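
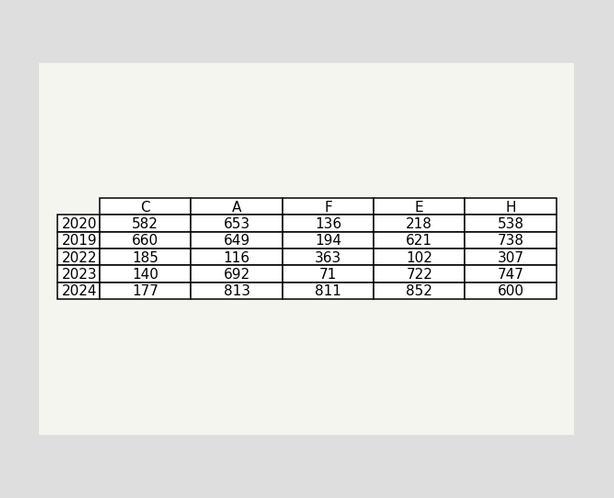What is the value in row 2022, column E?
The (2022, E) cell reads 102.

102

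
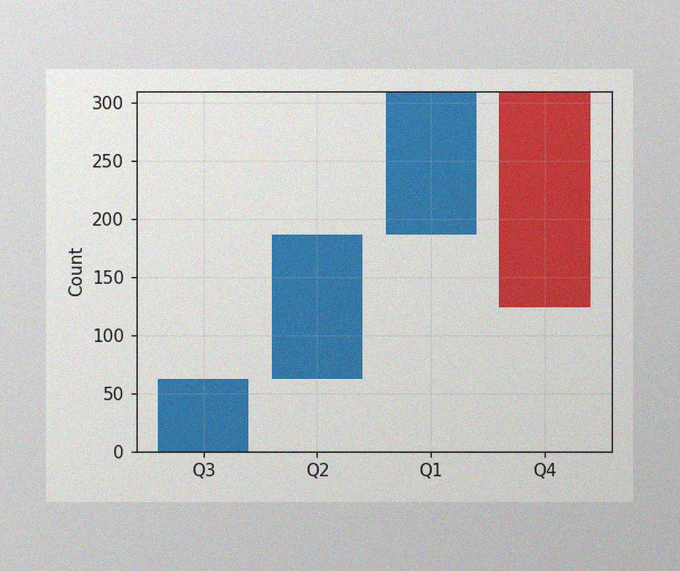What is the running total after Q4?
124

The image has some photo noise and uneven lighting. After Q4 the running total reaches 124.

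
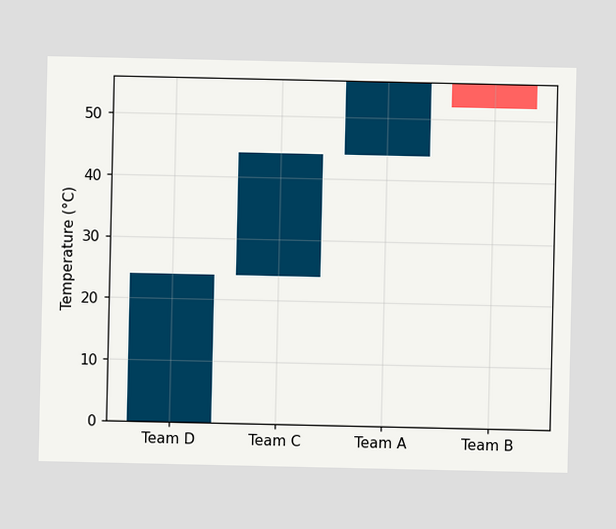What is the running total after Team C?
After Team C the running total reaches 44°C.

44°C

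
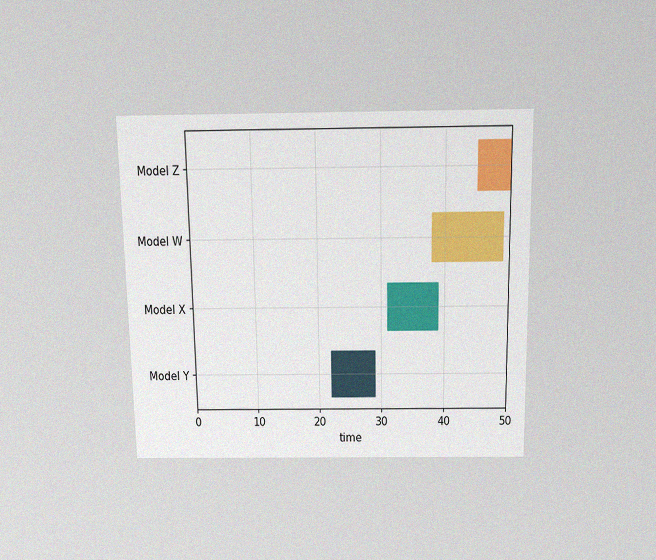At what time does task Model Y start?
The chart is viewed slightly from above, with some photo noise. The Model Y bar begins at t=22.

22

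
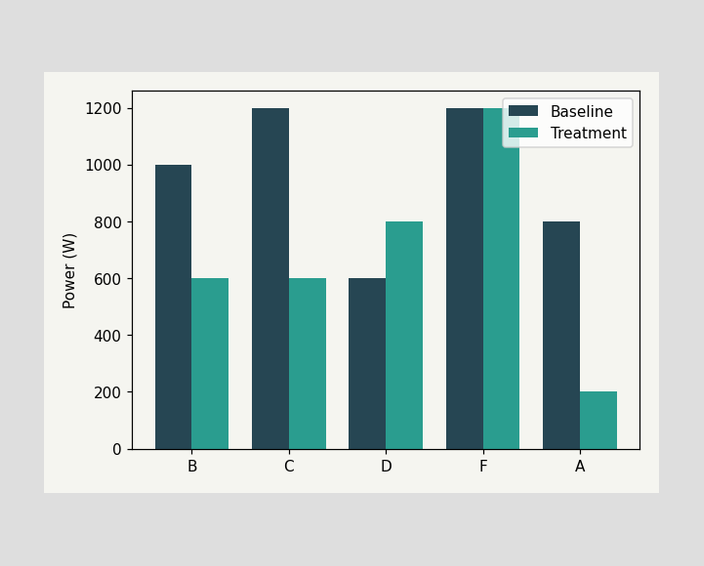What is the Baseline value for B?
1000W

The Baseline bar at B reaches 1000W on the y-axis.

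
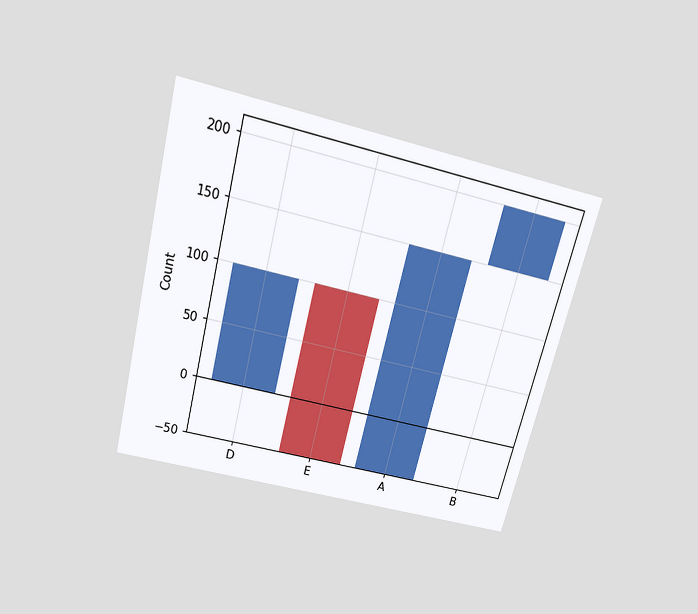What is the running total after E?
-50

The chart is tilted about 14° clockwise and viewed slightly from above. After E the running total reaches -50.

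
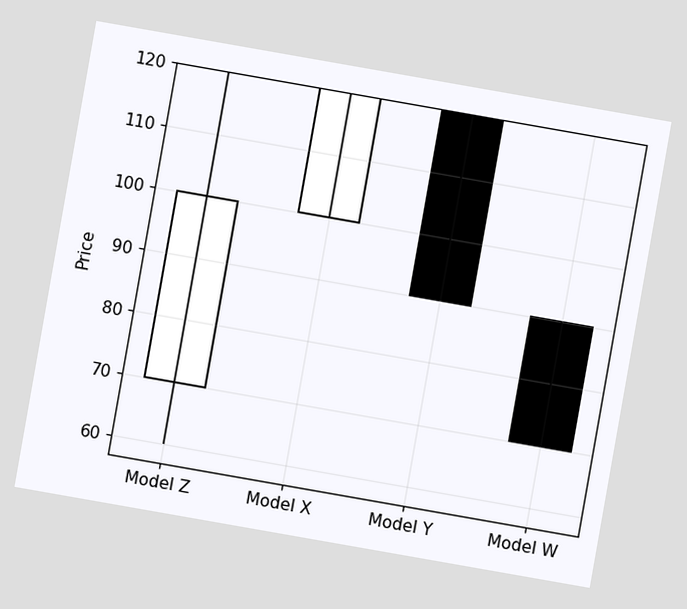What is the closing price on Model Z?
100

The chart is tilted about 10° clockwise. The Model Z candle closes at 100.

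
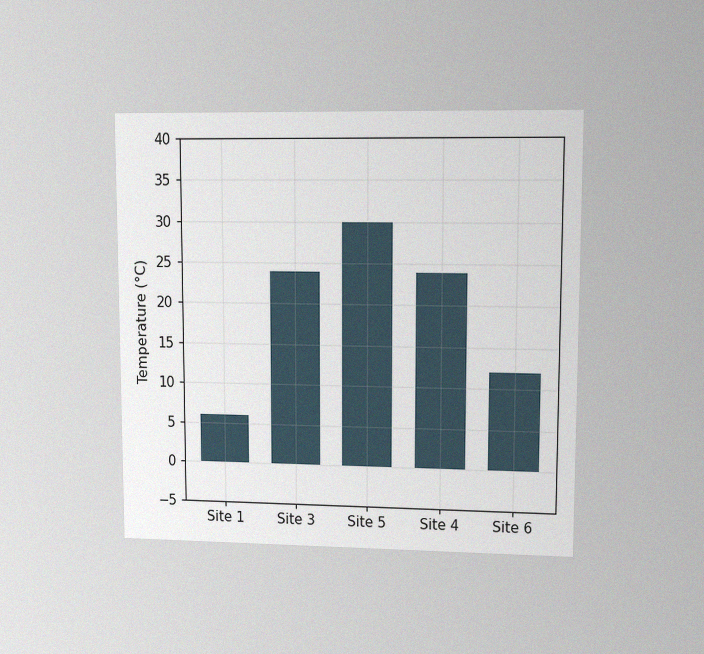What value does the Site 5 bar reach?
The chart is viewed at a slight angle, with some photo noise. Reading along the chart's y-axis, the Site 5 bar reaches 30°C.

30°C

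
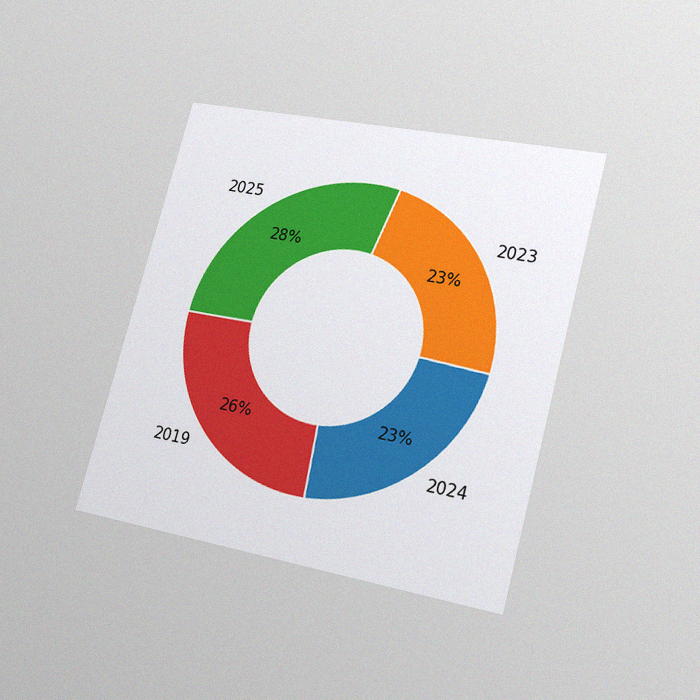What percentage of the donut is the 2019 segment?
26%

The chart is tilted about 15° clockwise and viewed at a slight angle, with some photo noise. The 2019 segment takes up 26% of the ring.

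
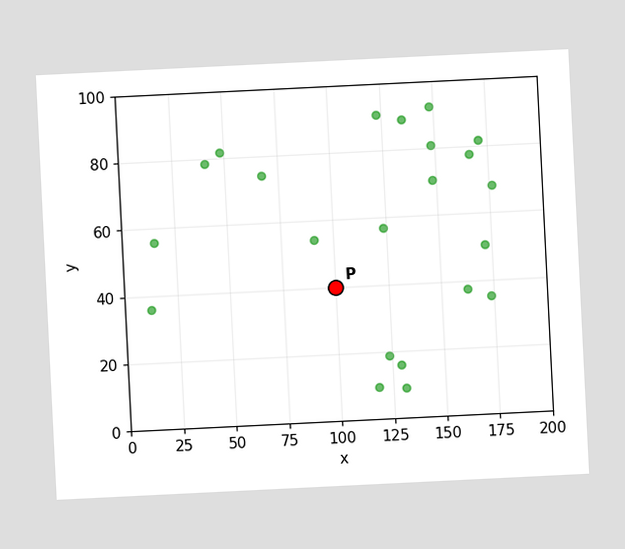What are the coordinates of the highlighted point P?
The chart is tilted about 3° counter-clockwise. Following the gridlines from P to each axis, P sits at (100, 40).

(100, 40)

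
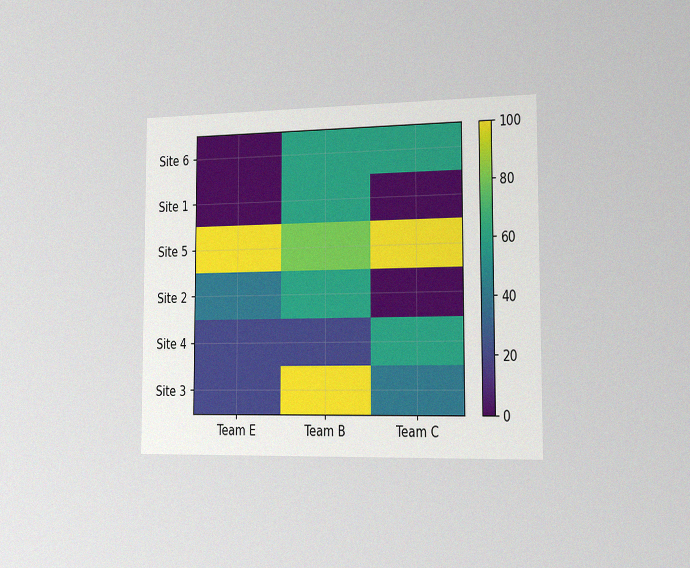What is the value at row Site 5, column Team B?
The chart is viewed slightly from the right, with some photo noise. Matching cell (Site 5, Team B) against the colorbar gives 80.

80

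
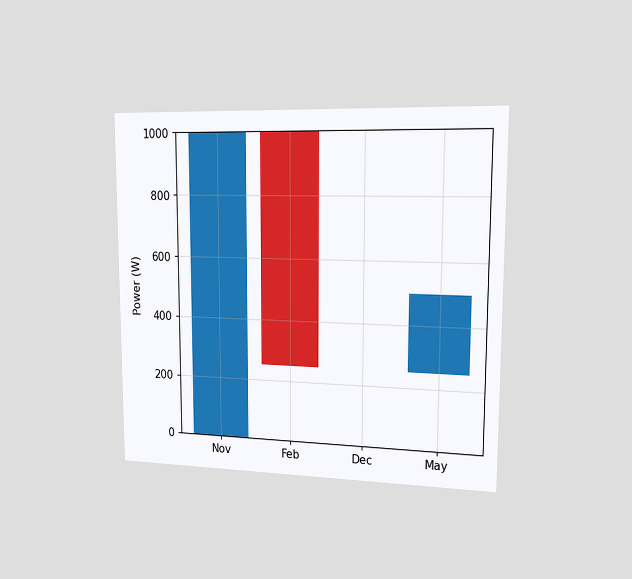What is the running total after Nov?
The chart is viewed slightly from the right. After Nov the running total reaches 1000W.

1000W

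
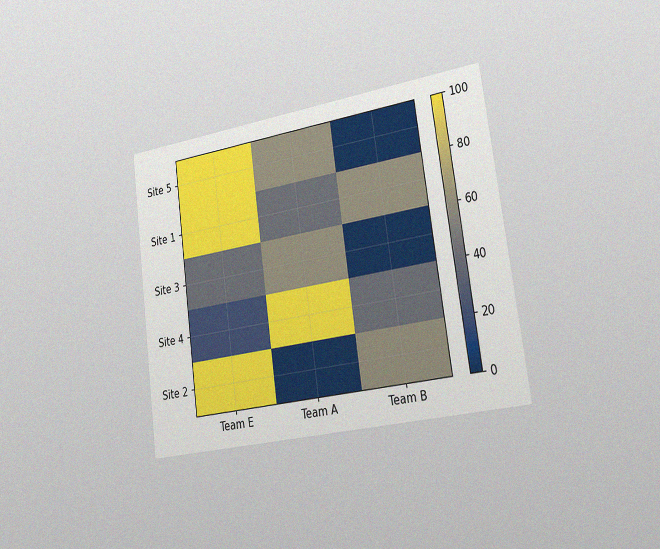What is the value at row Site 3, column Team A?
The chart is tilted about 8° counter-clockwise and viewed slightly from the right, with some photo noise. Matching cell (Site 3, Team A) against the colorbar gives 60.

60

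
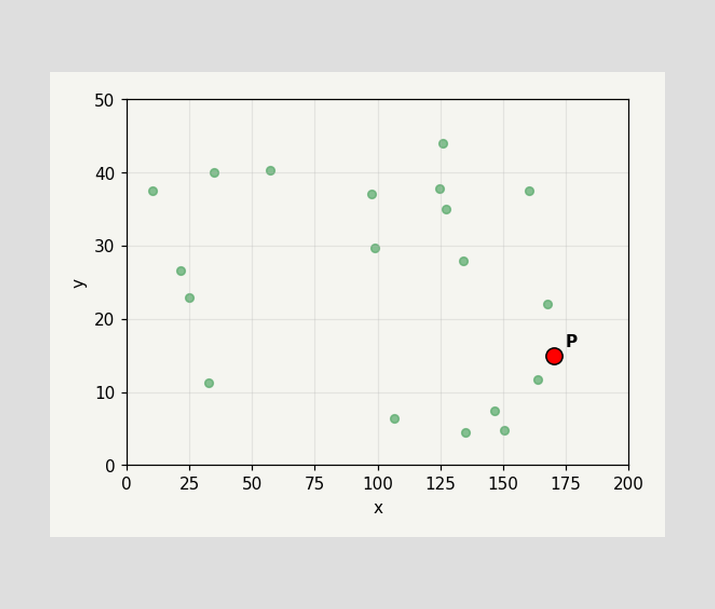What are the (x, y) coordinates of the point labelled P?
(170, 15)

Following the gridlines from P to each axis, P sits at (170, 15).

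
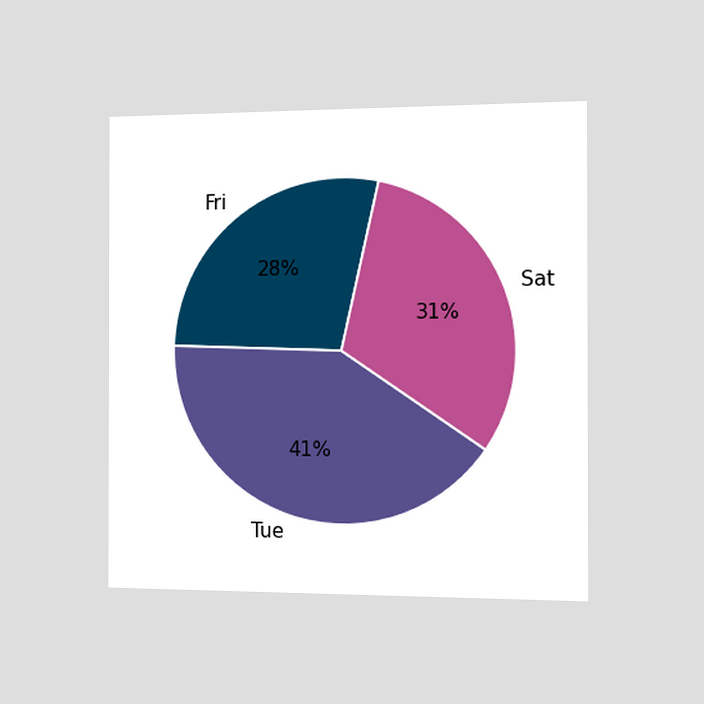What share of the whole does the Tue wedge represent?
The chart is viewed slightly from the right. The Tue slice takes up 41% of the pie.

41%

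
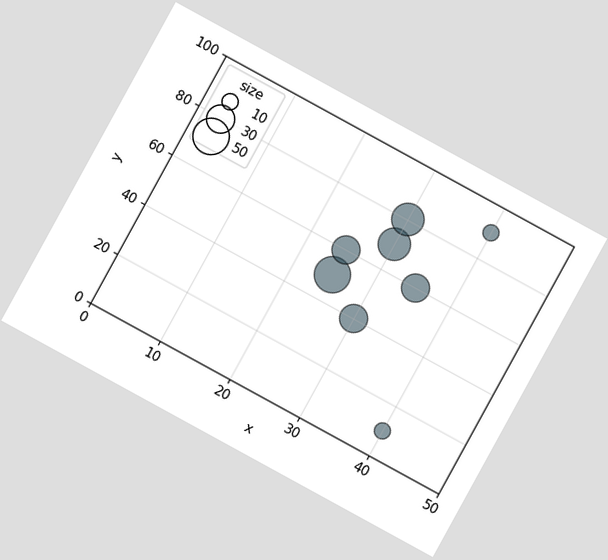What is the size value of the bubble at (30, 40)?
The chart is tilted about 29° clockwise. Matching the bubble at (30, 40) against the size legend gives 30.

30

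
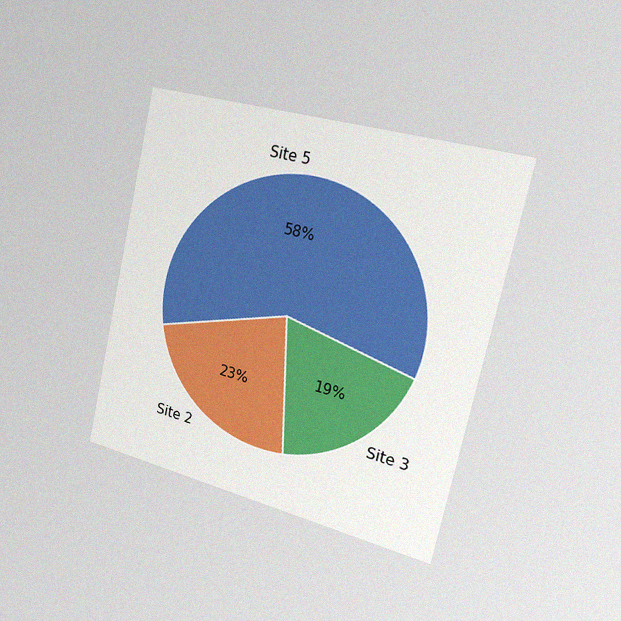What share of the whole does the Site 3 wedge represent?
19%

The chart is tilted about 13° clockwise and viewed slightly from the right, with some photo noise. The Site 3 slice takes up 19% of the pie.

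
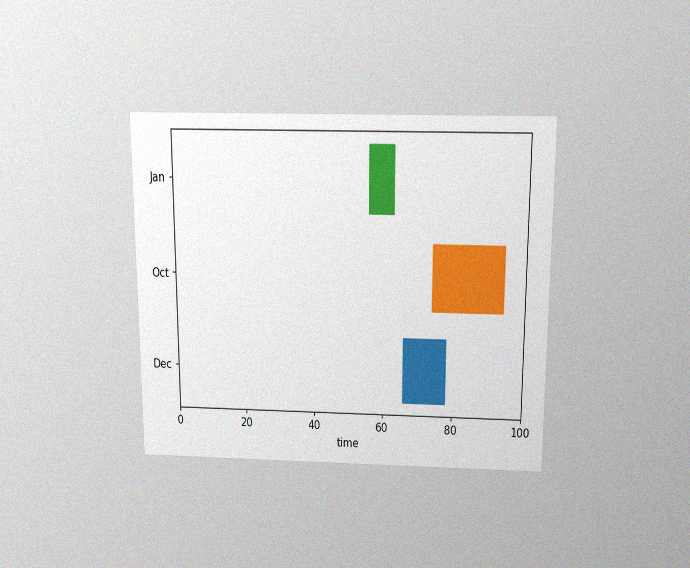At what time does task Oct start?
The chart is viewed slightly from above, with some photo noise. The Oct bar begins at t=74.

74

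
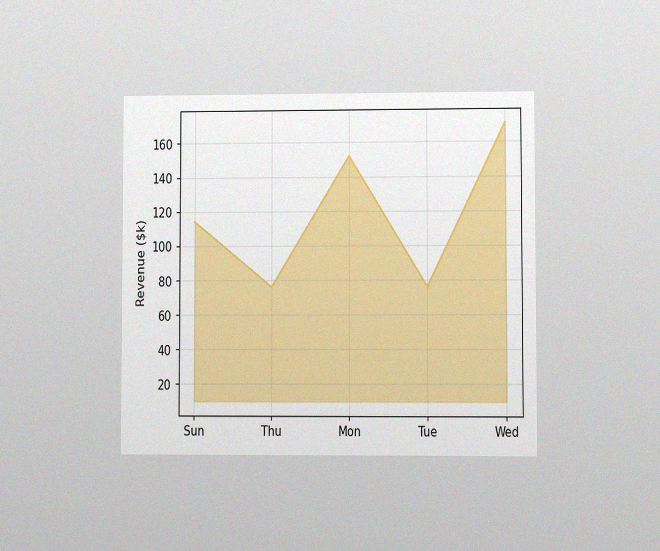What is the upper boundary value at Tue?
The chart is viewed at a slight angle, with some photo noise. At Tue the upper boundary is at $76k.

$76k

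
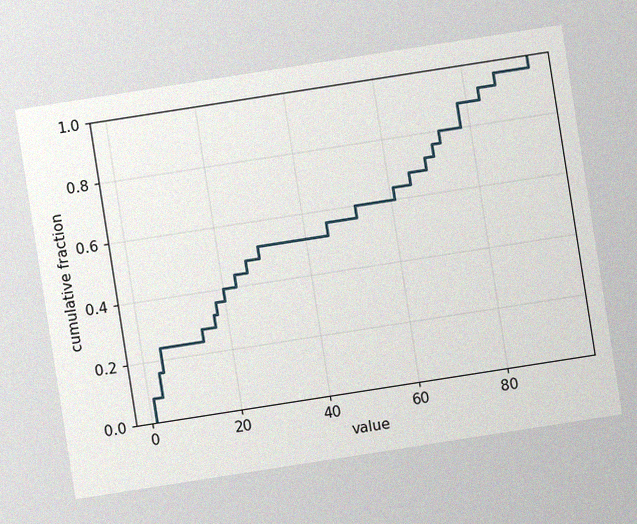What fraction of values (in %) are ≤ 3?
The chart is tilted about 9° counter-clockwise, with some photo noise. At x=3 the ECDF step is at 16%.

16%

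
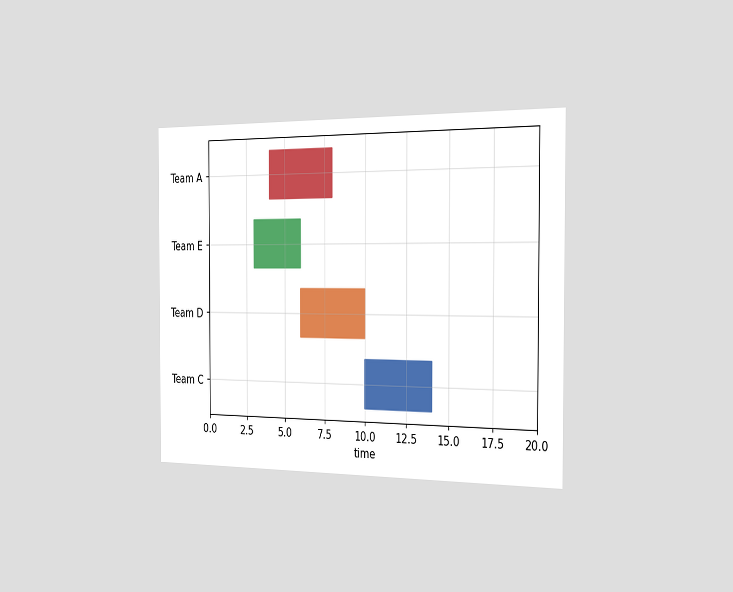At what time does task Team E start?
3

The chart is viewed slightly from the right. The Team E bar begins at t=3.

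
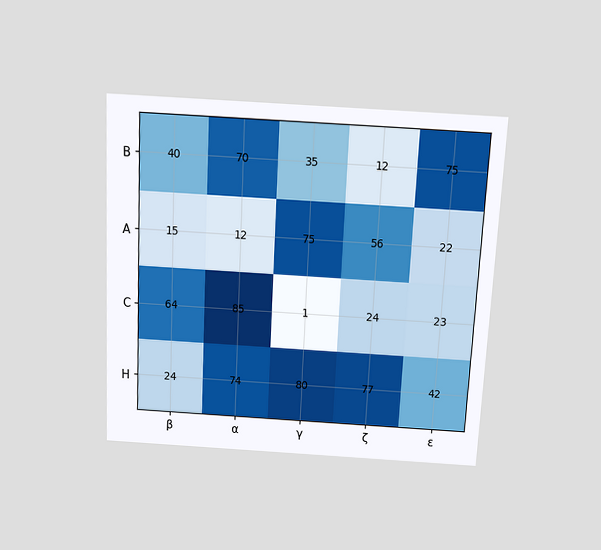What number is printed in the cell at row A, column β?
15

The chart is tilted about 3° clockwise and viewed slightly from above. The (A, β) cell reads 15.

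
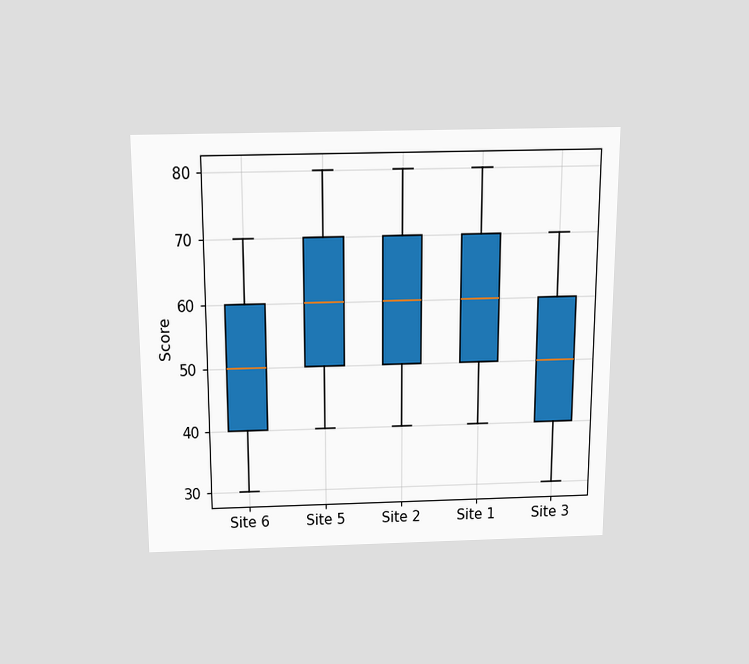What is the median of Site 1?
60

The chart is viewed slightly from above. The median line in the Site 1 box sits at 60.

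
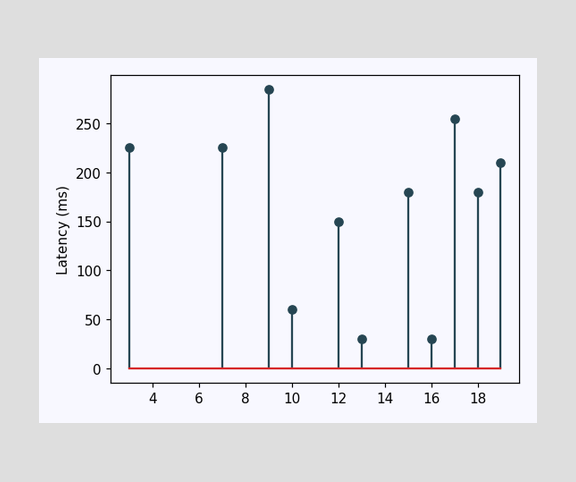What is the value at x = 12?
150ms

The stem at x=12 reaches 150ms.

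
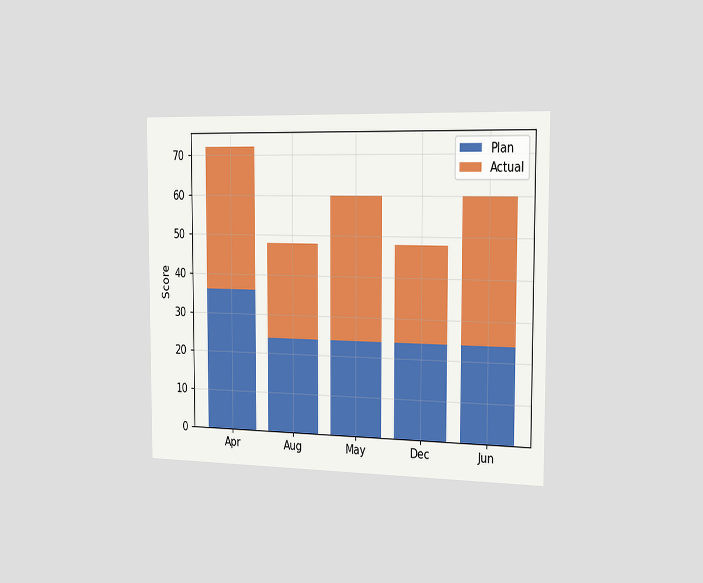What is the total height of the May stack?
The chart is viewed slightly from the right. The May stack's top reaches 60 on the y-axis.

60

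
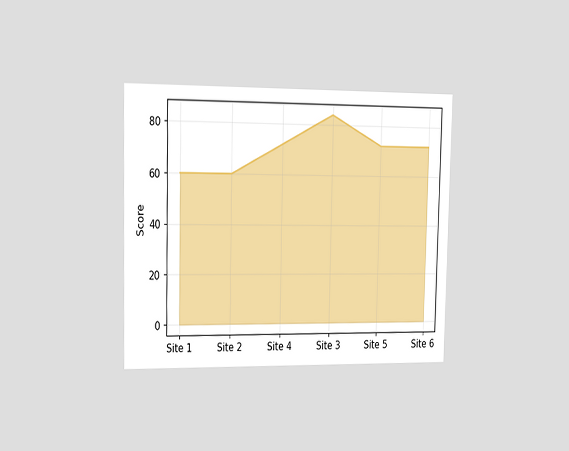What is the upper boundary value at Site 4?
72

The chart is viewed slightly from the left. At Site 4 the upper boundary is at 72.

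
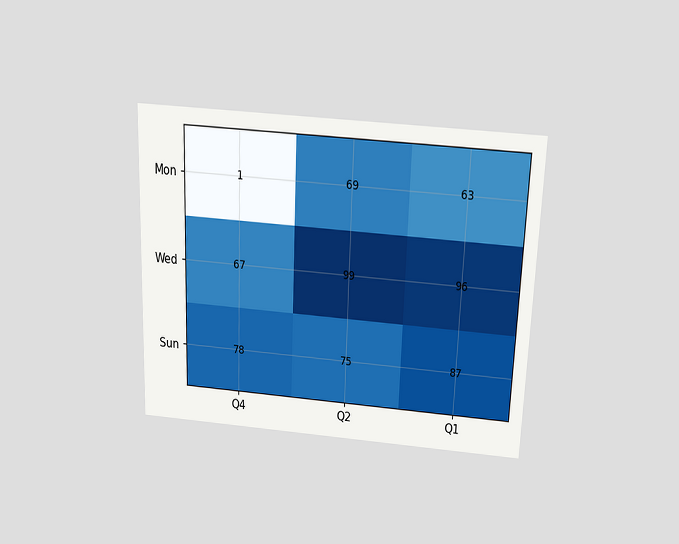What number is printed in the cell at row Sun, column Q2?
75

The chart is tilted about 2° clockwise and viewed slightly from above. The (Sun, Q2) cell reads 75.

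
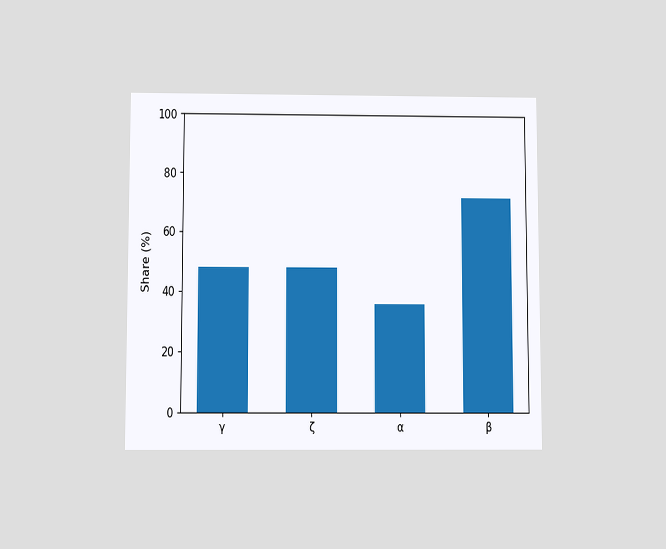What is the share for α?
36%

The chart is viewed slightly from below. Reading along the chart's y-axis, the α bar reaches 36%.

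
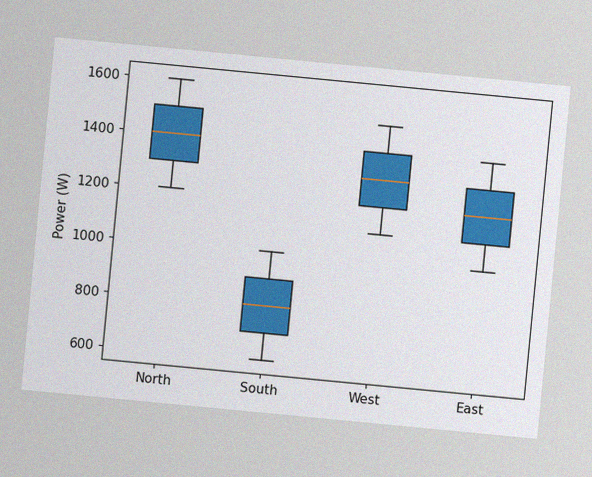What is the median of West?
The chart is tilted about 5° clockwise, with some photo noise. The median line in the West box sits at 1300W.

1300W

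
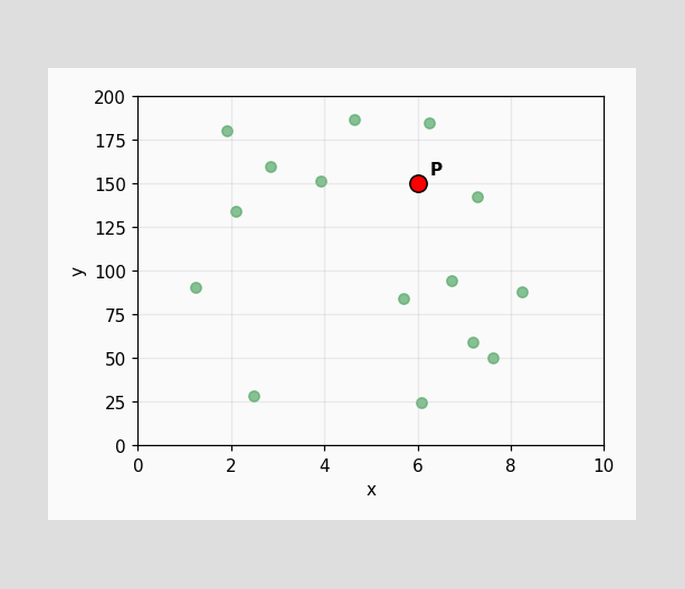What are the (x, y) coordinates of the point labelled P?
(6, 150)

Following the gridlines from P to each axis, P sits at (6, 150).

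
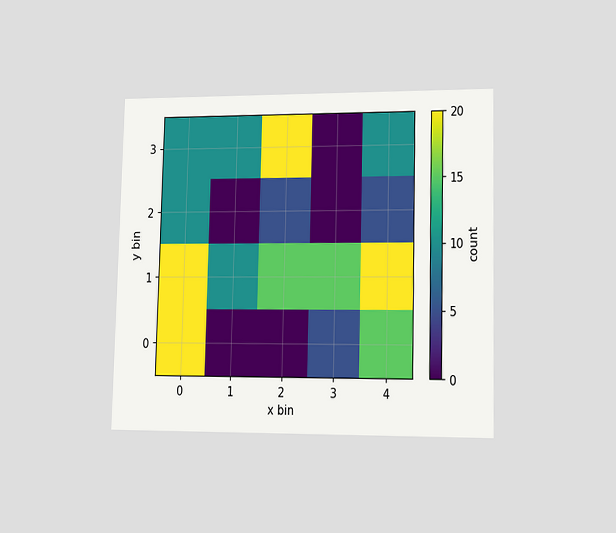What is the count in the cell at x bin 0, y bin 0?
20

The chart is viewed slightly from the right. Matching the cell (0, 0) against the colorbar gives 20.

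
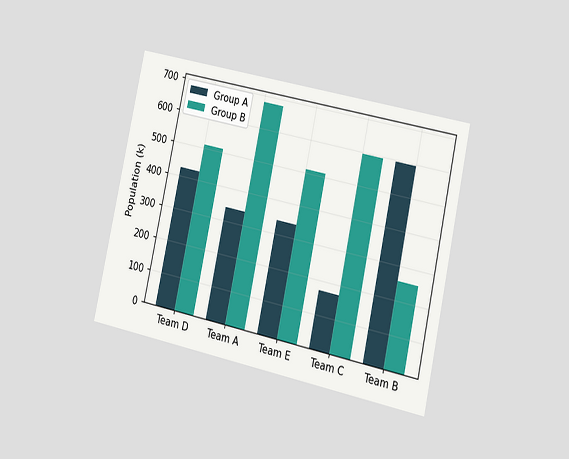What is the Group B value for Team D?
The chart is tilted about 12° clockwise and viewed at a slight angle. The Group B bar at Team D reaches 510k on the y-axis.

510k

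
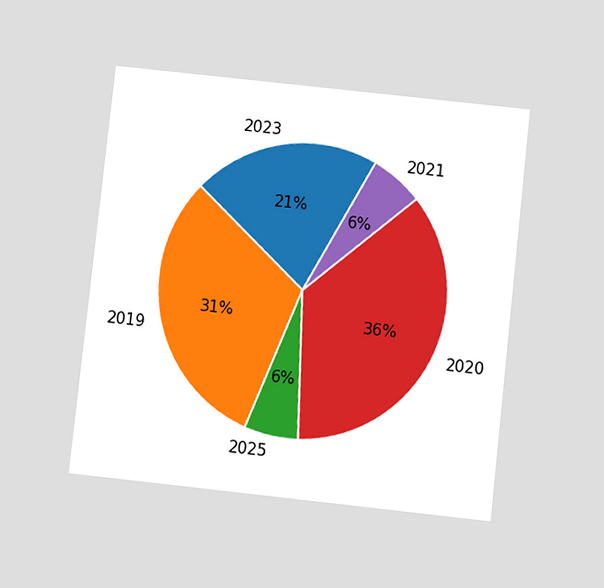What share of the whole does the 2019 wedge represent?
31%

The chart is tilted about 6° clockwise and viewed slightly from below. The 2019 slice takes up 31% of the pie.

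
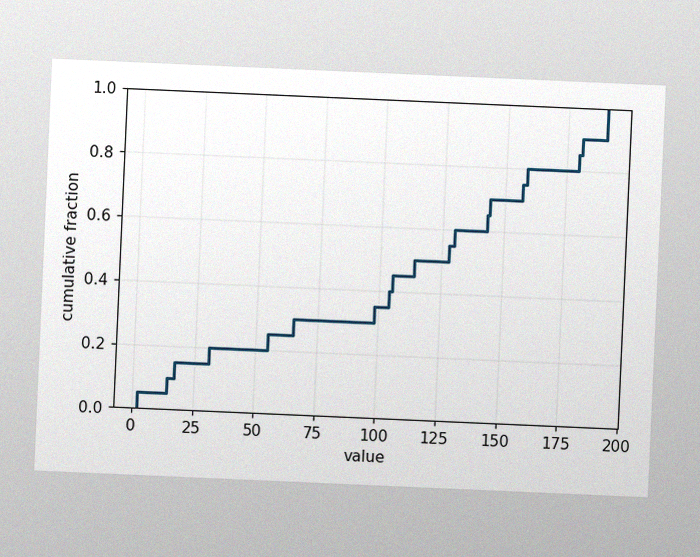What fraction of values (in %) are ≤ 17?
15%

The chart is tilted about 3° clockwise, with some photo noise. At x=17 the ECDF step is at 15%.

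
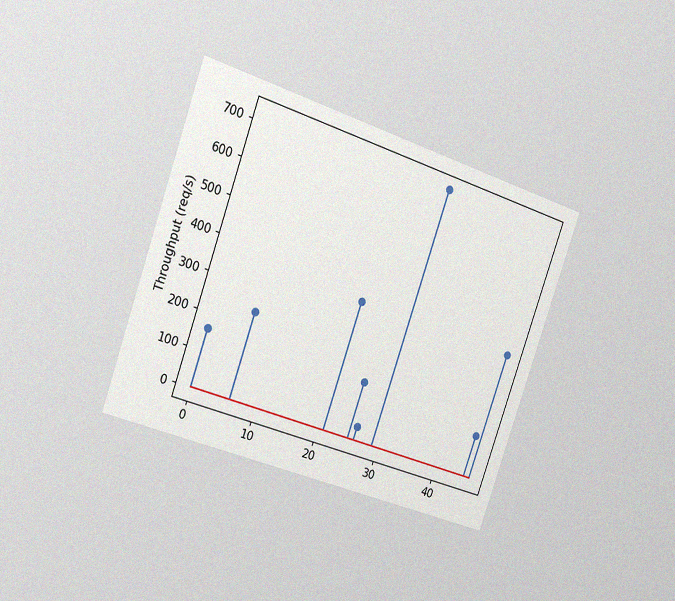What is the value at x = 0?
160req/s

The chart is tilted about 19° clockwise and viewed slightly from the left, with some photo noise. The stem at x=0 reaches 160req/s.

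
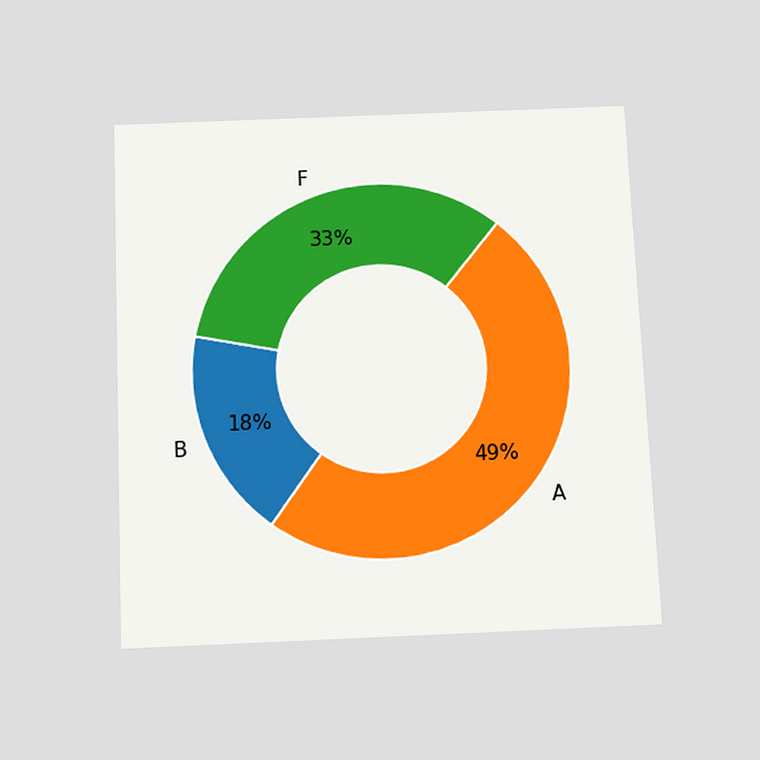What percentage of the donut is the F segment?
33%

The chart is tilted about 2° counter-clockwise and viewed slightly from below. The F segment takes up 33% of the ring.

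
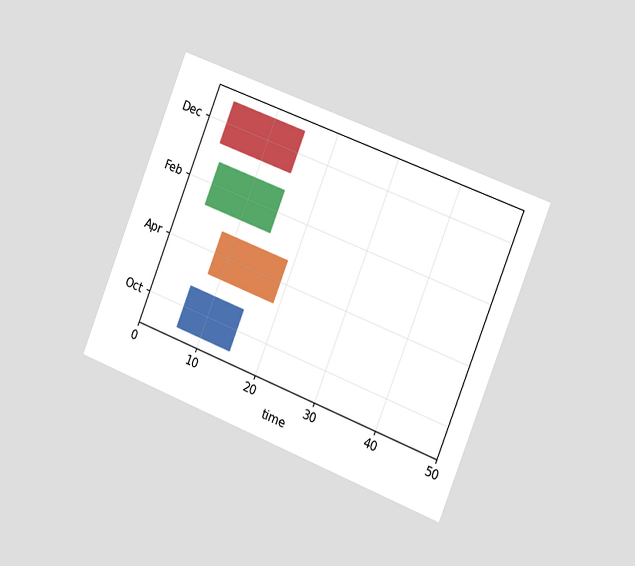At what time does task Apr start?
8

The chart is tilted about 22° clockwise and viewed slightly from the right. The Apr bar begins at t=8.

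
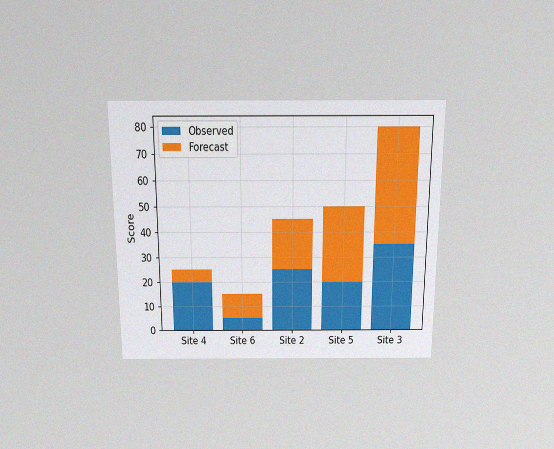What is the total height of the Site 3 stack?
80

The chart is viewed slightly from above, with some photo noise. The Site 3 stack's top reaches 80 on the y-axis.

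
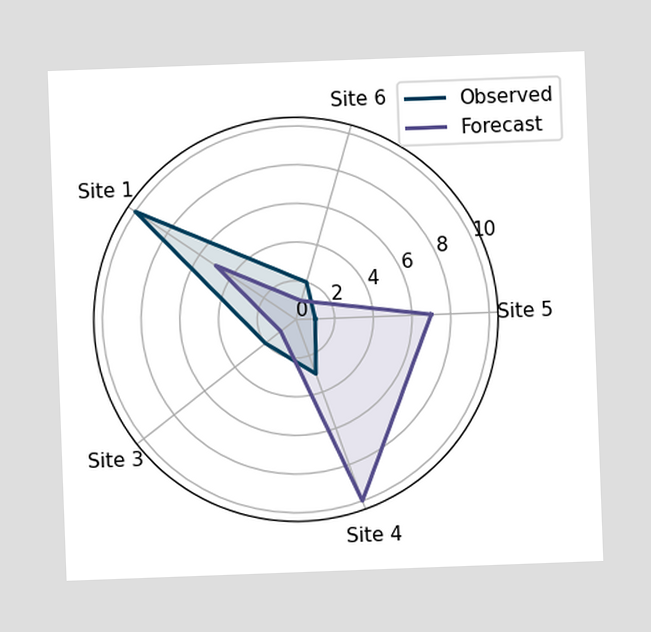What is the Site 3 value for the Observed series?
The chart is tilted about 2° counter-clockwise. On the Site 3 axis, Observed reaches 2.

2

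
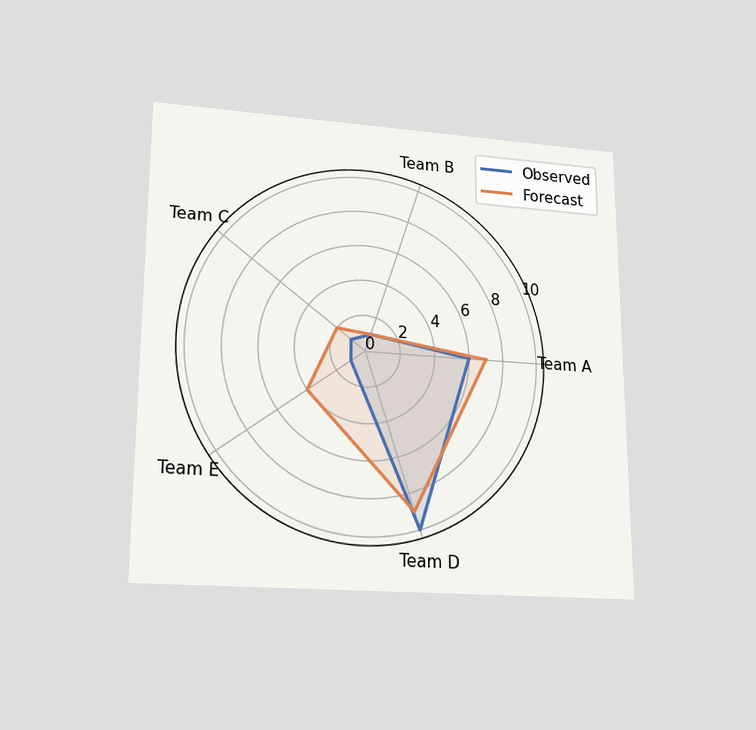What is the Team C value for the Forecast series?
The chart is viewed slightly from below. On the Team C axis, Forecast reaches 2.

2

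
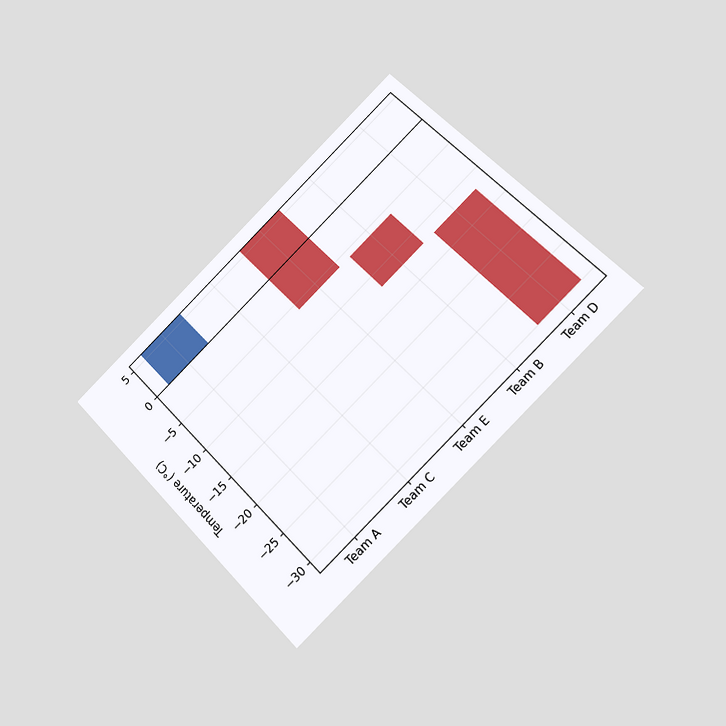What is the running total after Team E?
-6°C

The chart is tilted about 44° counter-clockwise and viewed at a slight angle. After Team E the running total reaches -6°C.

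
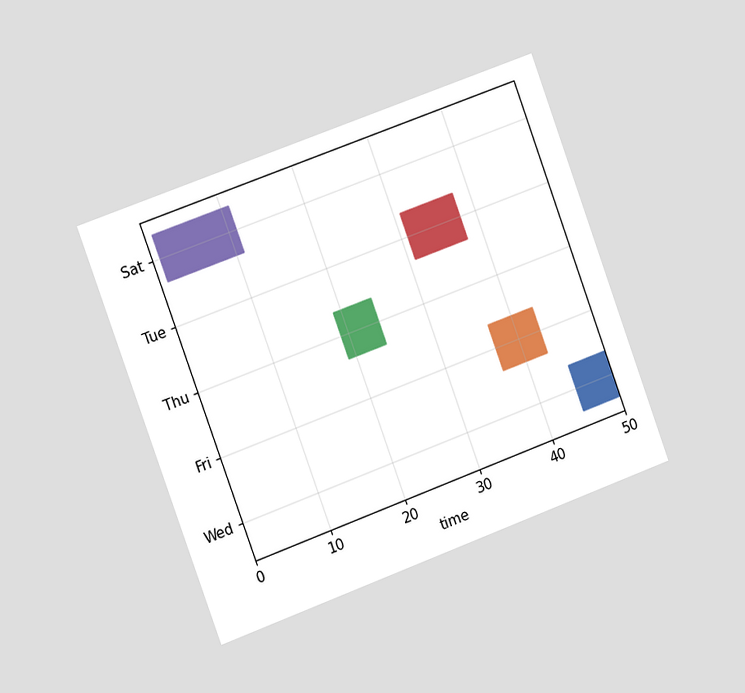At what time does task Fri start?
The chart is tilted about 20° counter-clockwise and viewed slightly from the left. The Fri bar begins at t=37.

37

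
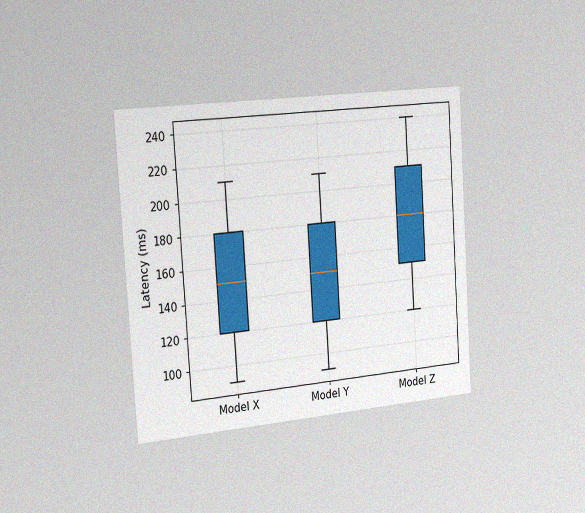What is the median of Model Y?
The chart is tilted about 4° counter-clockwise and viewed slightly from the left, with some photo noise. The median line in the Model Y box sits at 150ms.

150ms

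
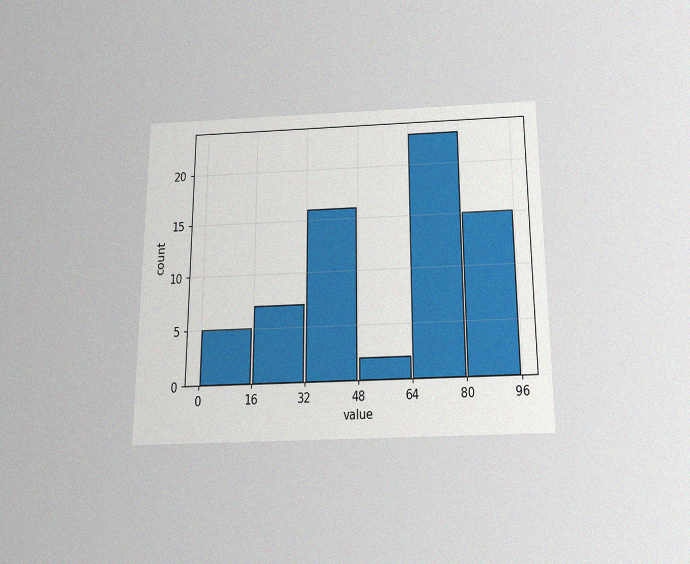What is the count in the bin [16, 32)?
The chart is viewed slightly from below, with some photo noise. The [16, 32) bin has height 7.

7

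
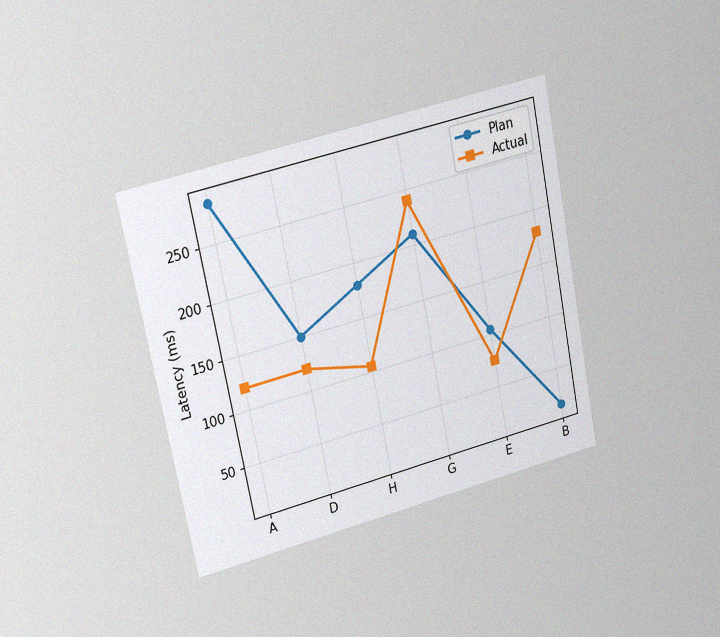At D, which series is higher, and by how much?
Plan, by 30ms

The chart is tilted about 11° counter-clockwise and viewed slightly from the left, with some photo noise. At D, Plan sits above the other line by 30ms.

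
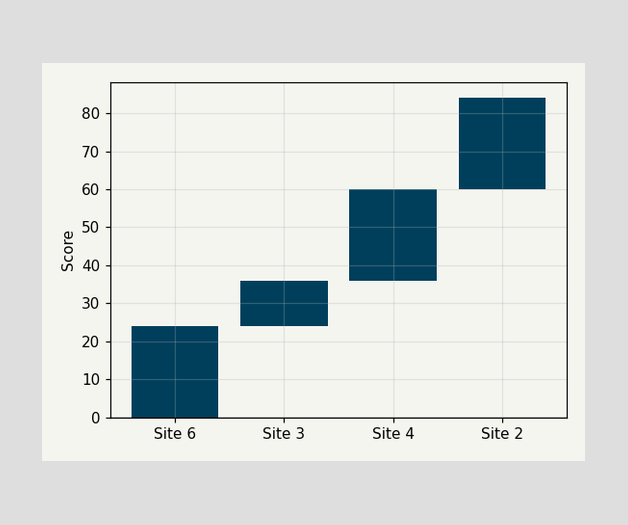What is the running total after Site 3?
After Site 3 the running total reaches 36.

36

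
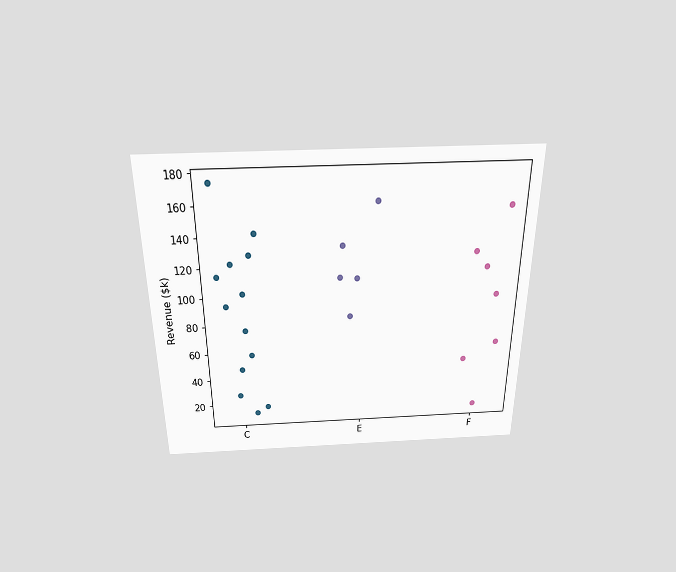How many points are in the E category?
5

The chart is viewed slightly from above. Counting the markers in the E column gives 5.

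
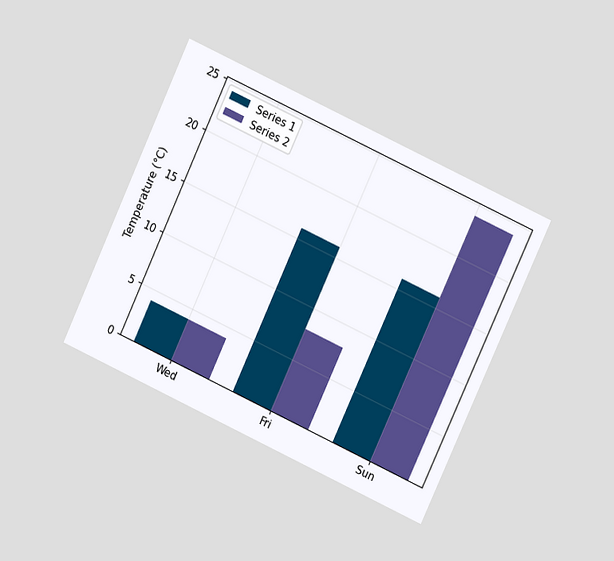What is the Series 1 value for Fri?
The chart is tilted about 25° clockwise and viewed at a slight angle. The Series 1 bar at Fri reaches 16°C on the y-axis.

16°C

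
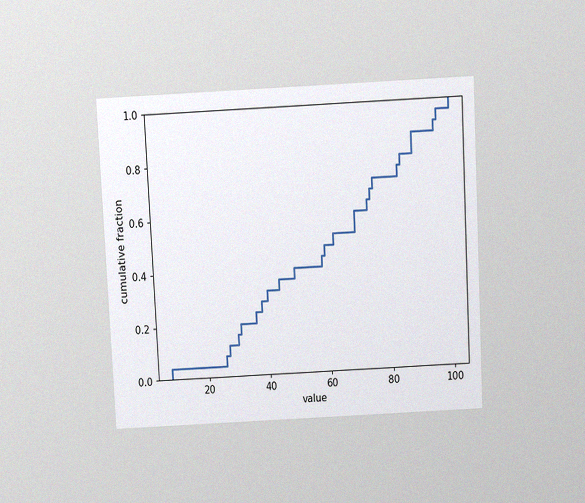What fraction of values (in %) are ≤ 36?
The chart is tilted about 3° counter-clockwise and viewed slightly from above, with some photo noise. At x=36 the ECDF step is at 24%.

24%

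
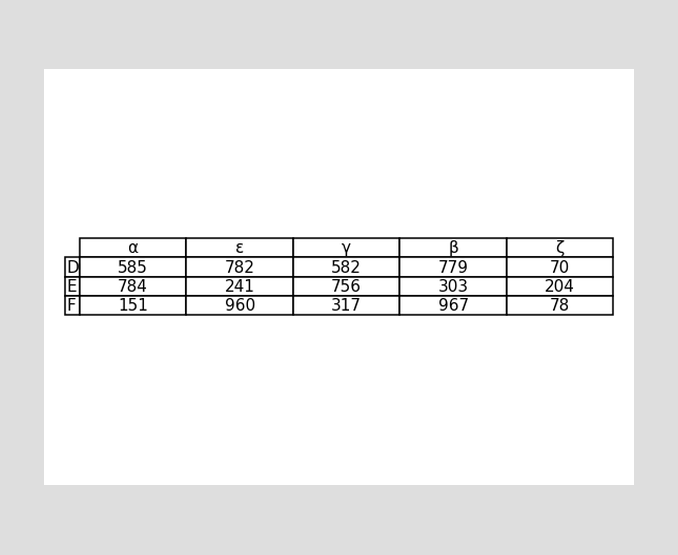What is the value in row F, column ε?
960

The (F, ε) cell reads 960.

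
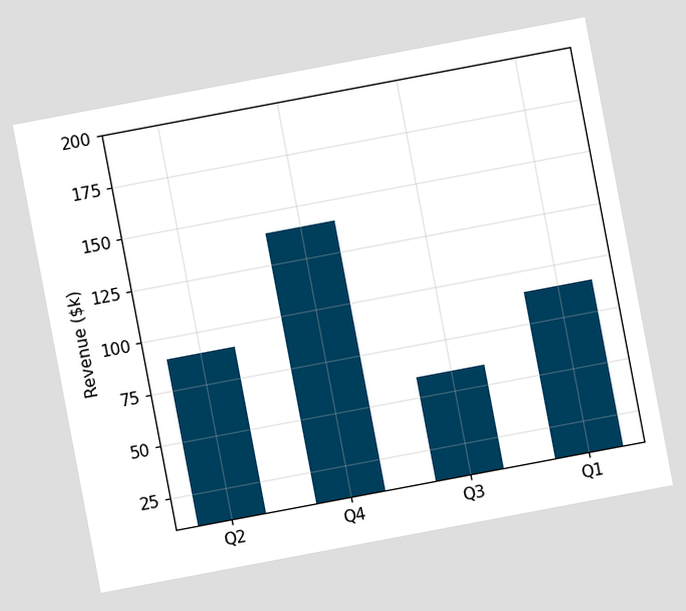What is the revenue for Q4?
$140k

The chart is tilted about 11° counter-clockwise. Reading along the chart's y-axis, the Q4 bar reaches $140k.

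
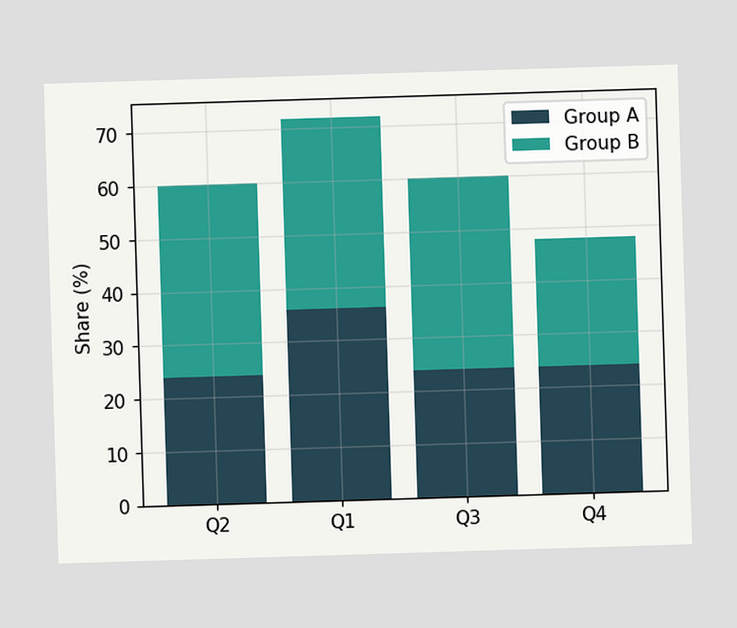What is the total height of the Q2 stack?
The Q2 stack's top reaches 60% on the y-axis.

60%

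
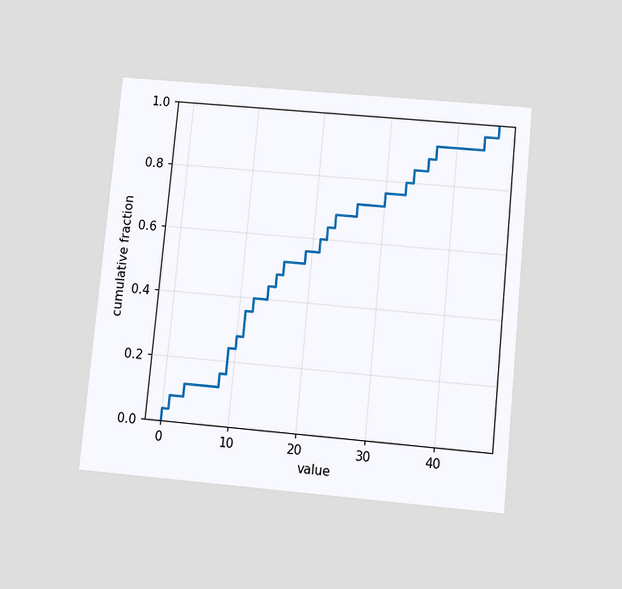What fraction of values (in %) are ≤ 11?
36%

The chart is tilted about 5° clockwise and viewed slightly from below. At x=11 the ECDF step is at 36%.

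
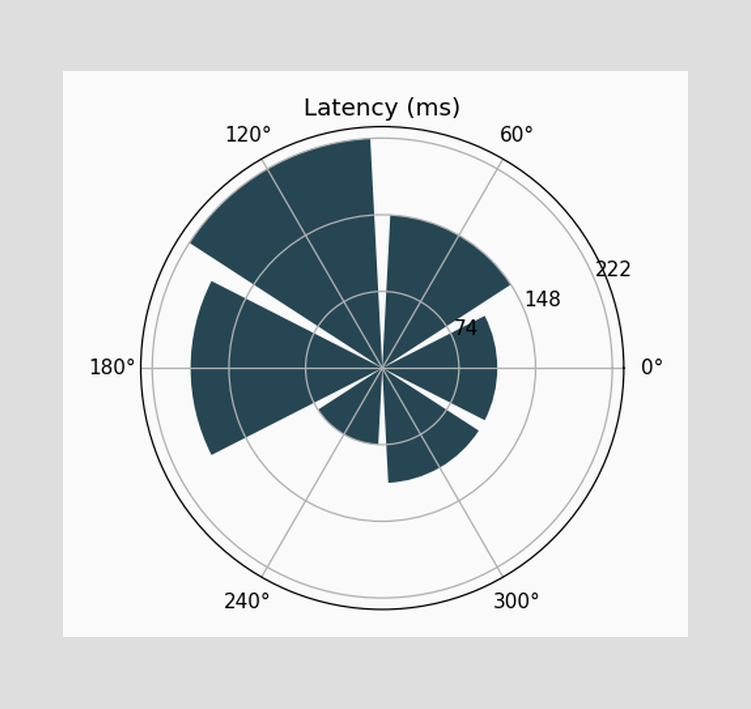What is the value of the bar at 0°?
The bar at 0° reaches 111ms on the radial axis.

111ms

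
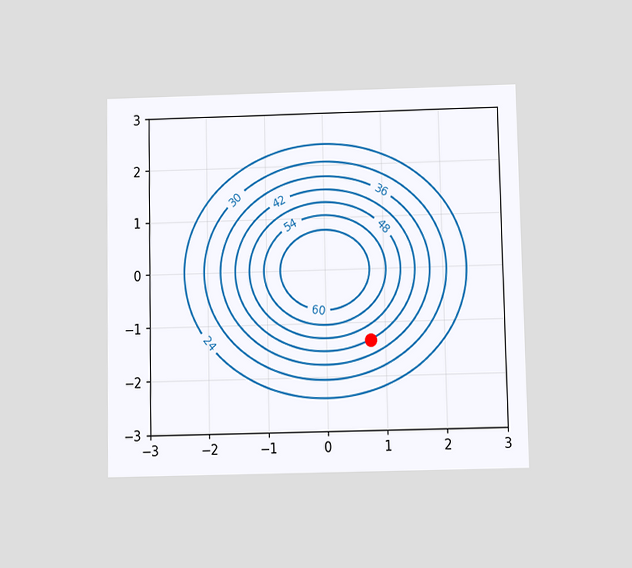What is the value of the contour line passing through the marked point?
42

The chart is viewed slightly from below. The marked point sits on the contour labelled 42.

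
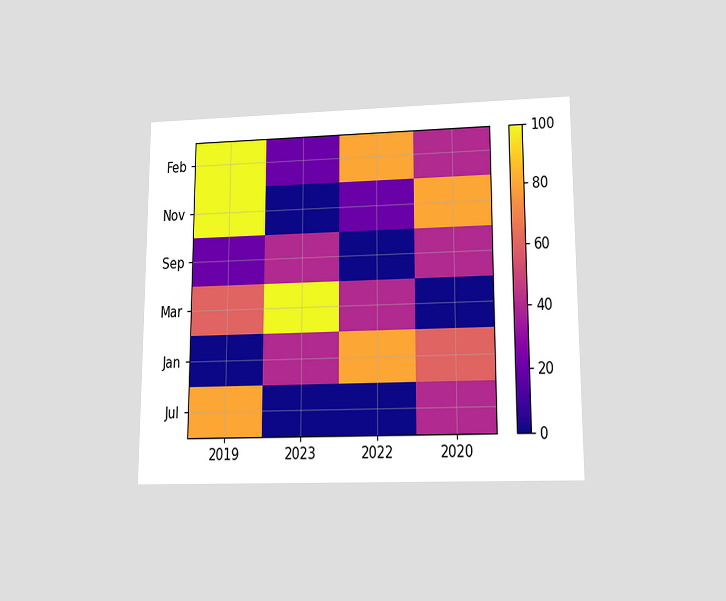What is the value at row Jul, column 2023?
The chart is viewed at a slight angle. Matching cell (Jul, 2023) against the colorbar gives 0.

0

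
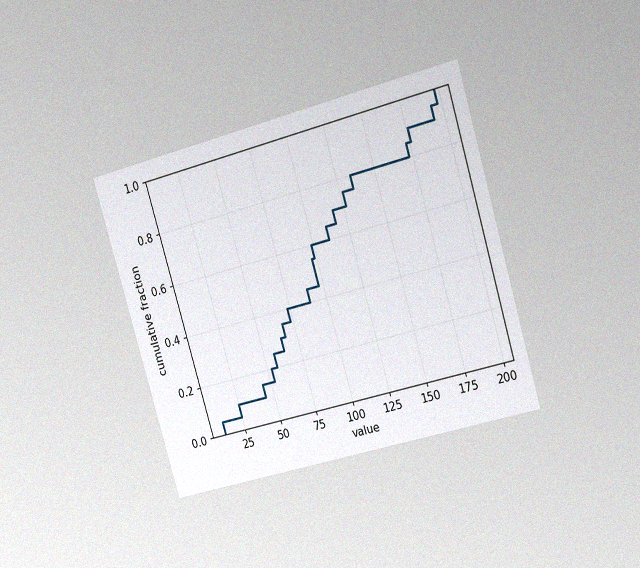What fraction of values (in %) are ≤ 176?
90%

The chart is tilted about 16° counter-clockwise and viewed slightly from the right, with some photo noise. At x=176 the ECDF step is at 90%.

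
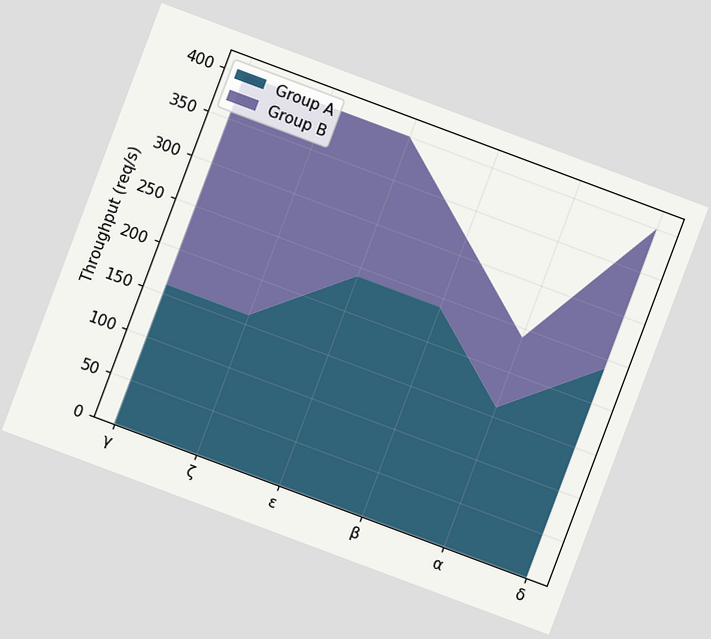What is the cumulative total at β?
The chart is tilted about 21° clockwise. The stacked total at β reaches 320req/s.

320req/s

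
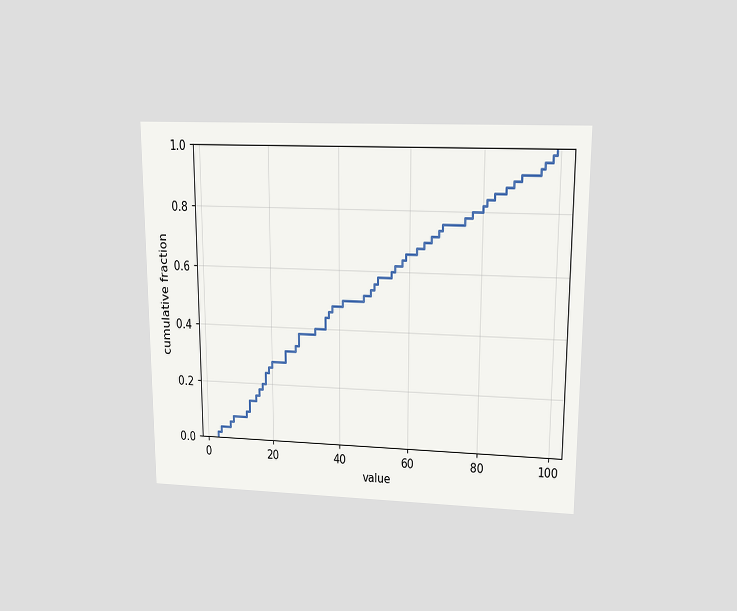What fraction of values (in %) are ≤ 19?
The chart is viewed at a slight angle. At x=19 the ECDF step is at 26%.

26%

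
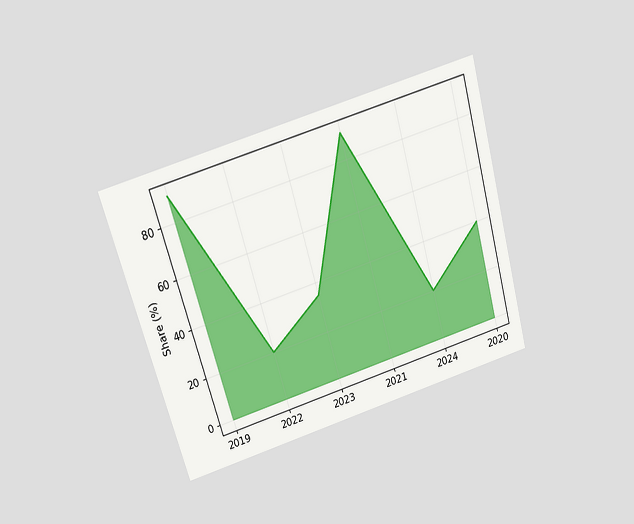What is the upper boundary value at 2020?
40%

The chart is tilted about 16° counter-clockwise and viewed slightly from above. At 2020 the upper boundary is at 40%.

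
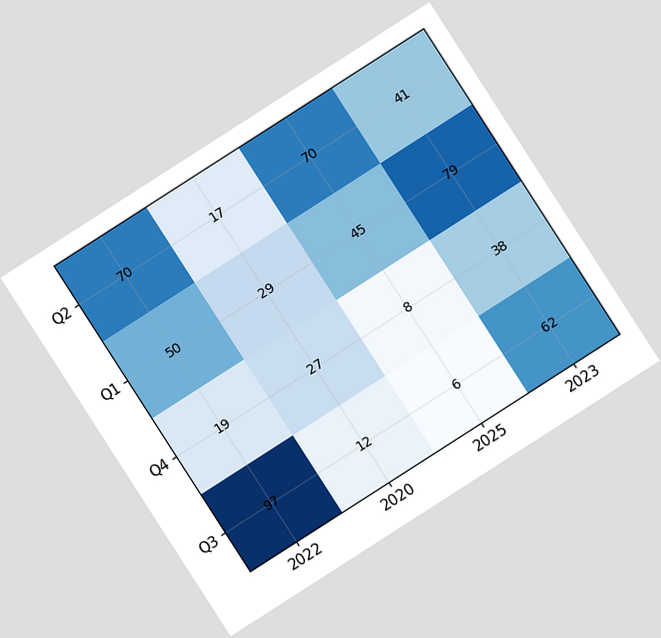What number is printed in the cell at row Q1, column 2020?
The chart is tilted about 33° counter-clockwise. The (Q1, 2020) cell reads 29.

29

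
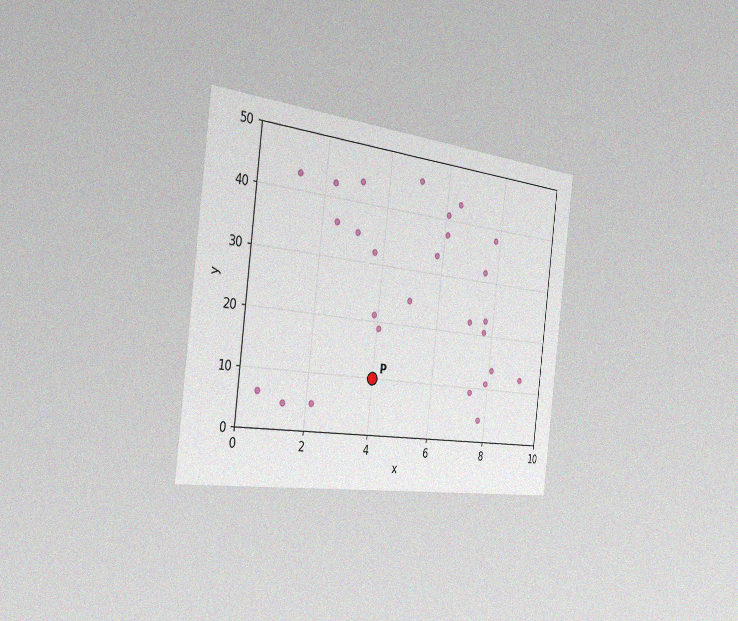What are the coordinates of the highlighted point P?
The chart is tilted about 7° clockwise and viewed slightly from the left, with some photo noise. Following the gridlines from P to each axis, P sits at (4, 10).

(4, 10)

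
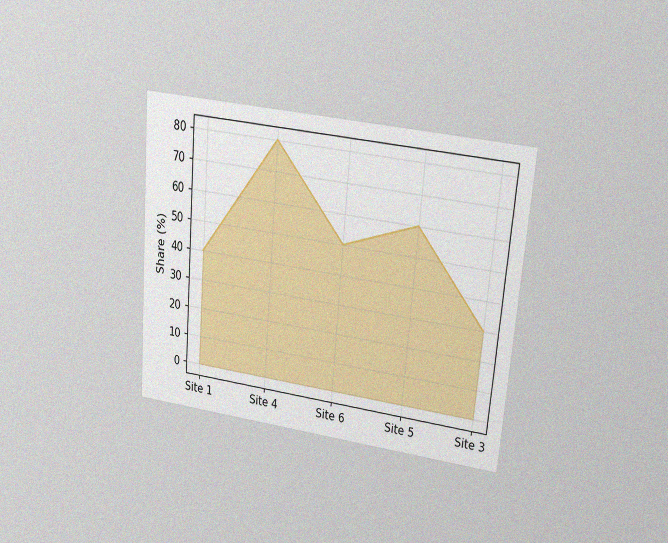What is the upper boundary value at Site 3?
30%

The chart is tilted about 5° clockwise and viewed at a slight angle, with some photo noise. At Site 3 the upper boundary is at 30%.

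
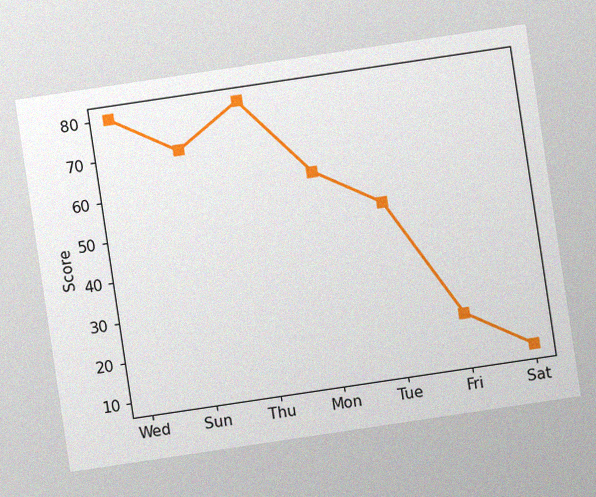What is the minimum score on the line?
The chart is tilted about 8° counter-clockwise, with some photo noise. The lowest point is at Sat, and reading across to the y-axis gives 10.

10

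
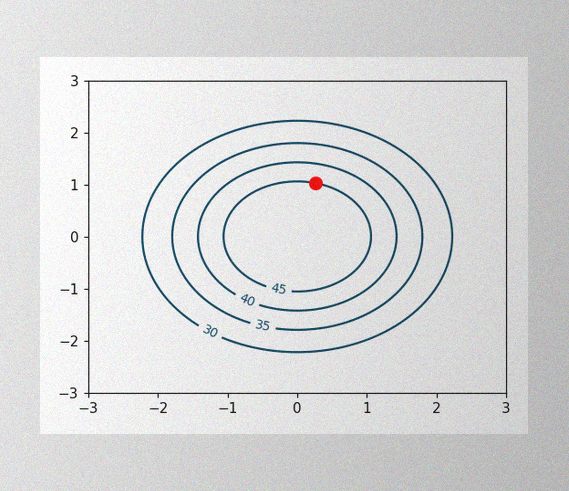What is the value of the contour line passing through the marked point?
The image has some photo noise and uneven lighting. The marked point sits on the contour labelled 45.

45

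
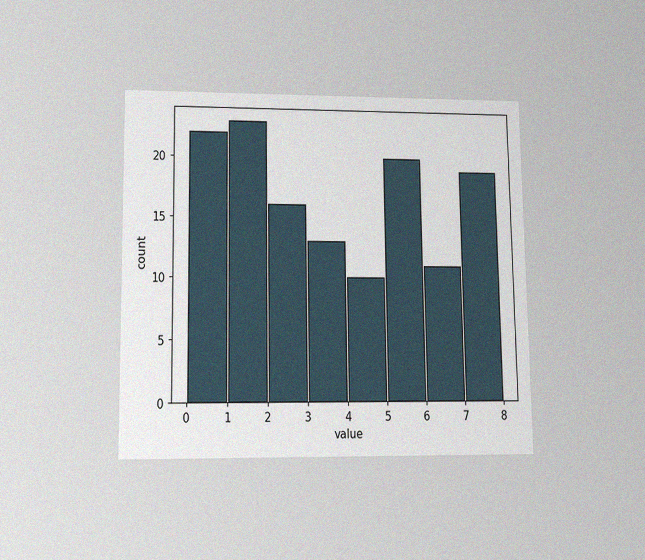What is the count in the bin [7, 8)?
The chart is viewed slightly from below, with some photo noise. The [7, 8) bin has height 19.

19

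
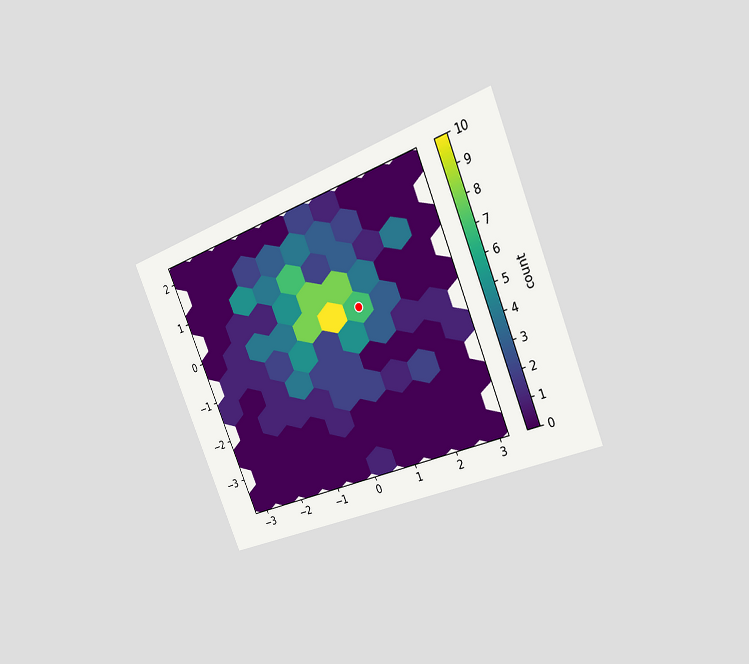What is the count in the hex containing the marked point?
7

The chart is tilted about 23° counter-clockwise and viewed slightly from the right. The marked hex reads 7 on the colorbar.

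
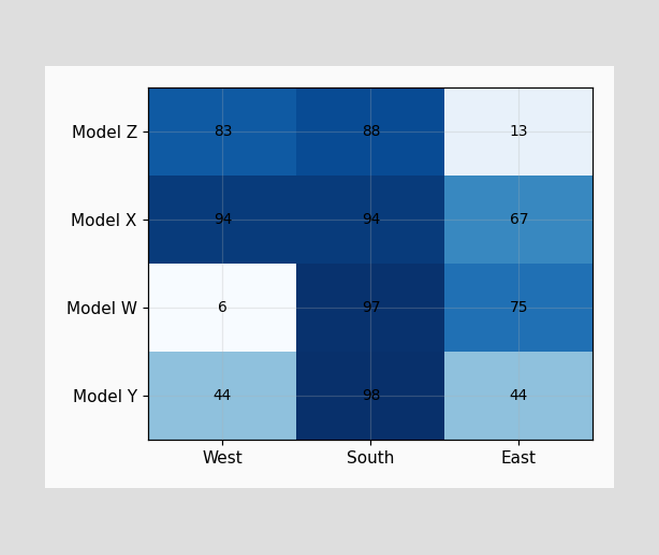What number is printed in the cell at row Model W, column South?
97

The (Model W, South) cell reads 97.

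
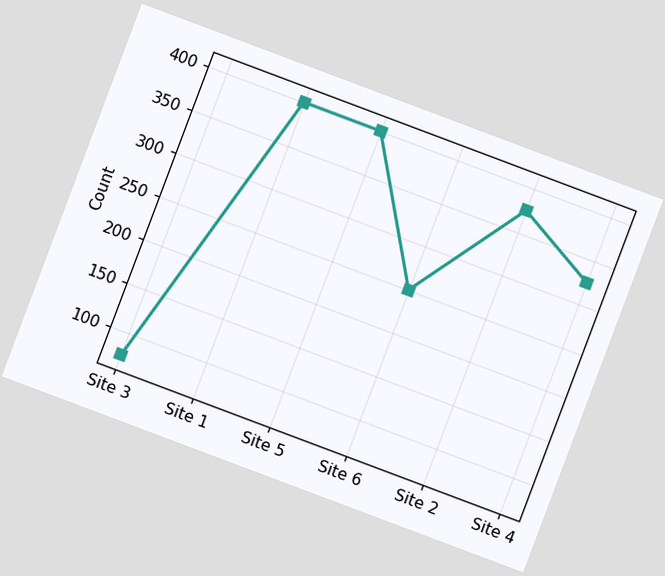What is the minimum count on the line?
The chart is tilted about 21° clockwise. The lowest point is at Site 3, and reading across to the y-axis gives 75.

75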